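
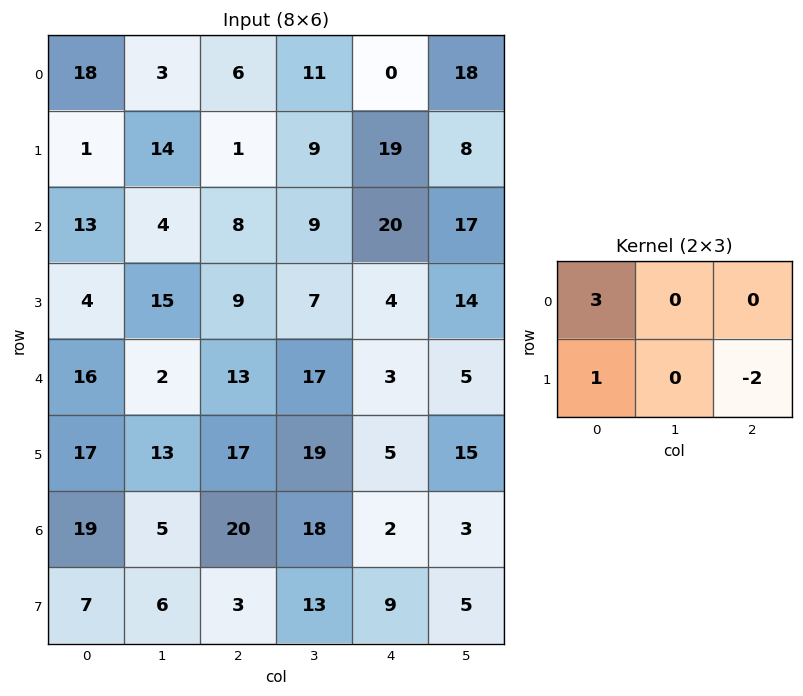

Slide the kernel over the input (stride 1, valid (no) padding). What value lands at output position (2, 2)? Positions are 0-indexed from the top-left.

25

The receptive field on the input at this output position is [8 9 20 / 9 7 4]. Elementwise product with the kernel and sum: 8·3 + 9·1 + 4·-2.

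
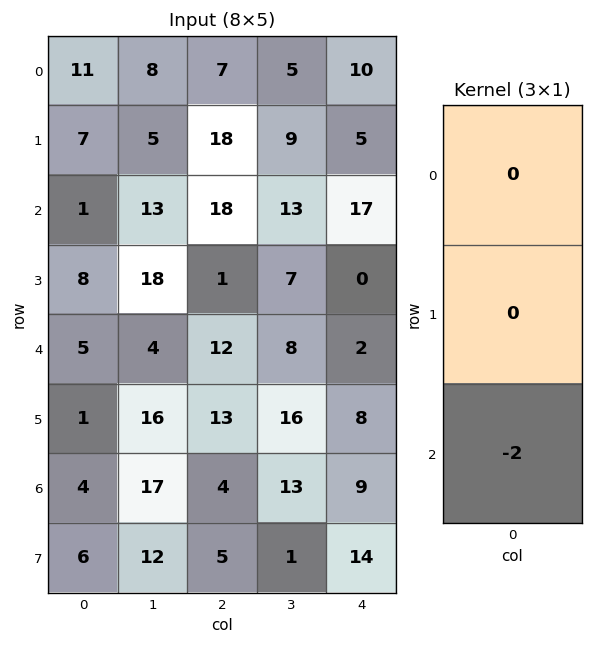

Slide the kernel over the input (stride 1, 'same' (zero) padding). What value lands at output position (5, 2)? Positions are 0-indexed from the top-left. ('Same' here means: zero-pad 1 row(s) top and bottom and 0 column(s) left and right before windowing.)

The receptive field on the zero-padded input at this output position is [12 / 13 / 4]. Elementwise product with the kernel and sum: 4·-2.

-8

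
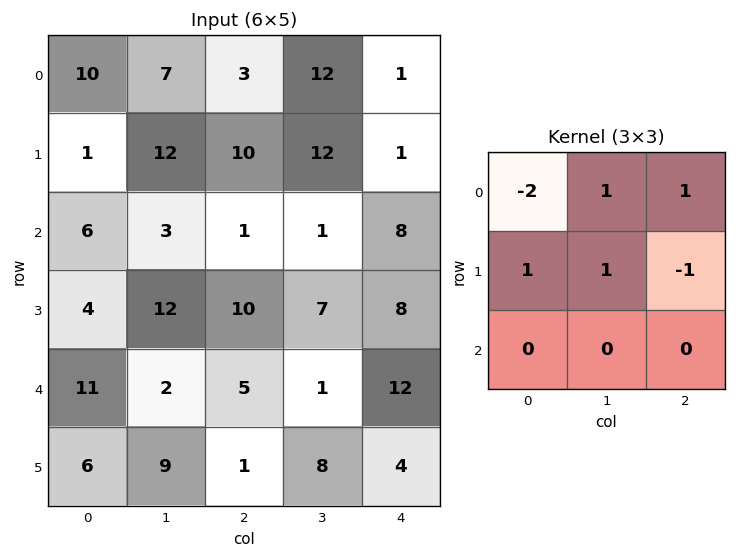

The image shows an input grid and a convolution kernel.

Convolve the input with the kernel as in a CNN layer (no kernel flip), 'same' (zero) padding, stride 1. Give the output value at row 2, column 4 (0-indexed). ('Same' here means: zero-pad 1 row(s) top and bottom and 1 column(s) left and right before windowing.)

-14

The receptive field on the zero-padded input at this output position is [12 1 0 / 1 8 0 / 7 8 0]. Elementwise product with the kernel and sum: 12·-2 + 1·1 + 0·1 + 1·1 + 8·1 + 0·-1.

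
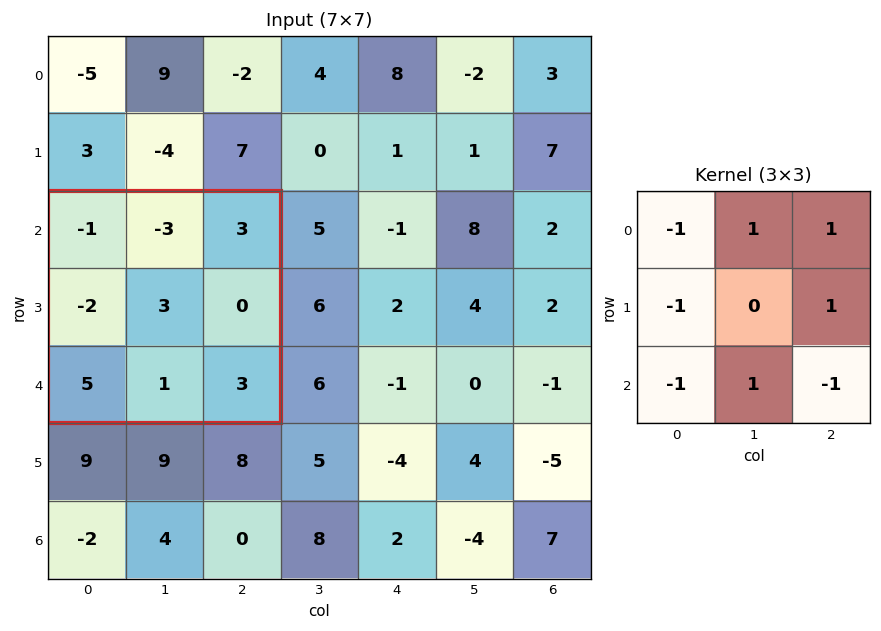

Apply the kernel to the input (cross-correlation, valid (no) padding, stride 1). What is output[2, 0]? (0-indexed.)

The receptive field on the input at this output position is [-1 -3 3 / -2 3 0 / 5 1 3]. Elementwise product with the kernel and sum: -1·-1 + -3·1 + 3·1 + -2·-1 + 0·1 + 5·-1 + 1·1 + 3·-1.

-4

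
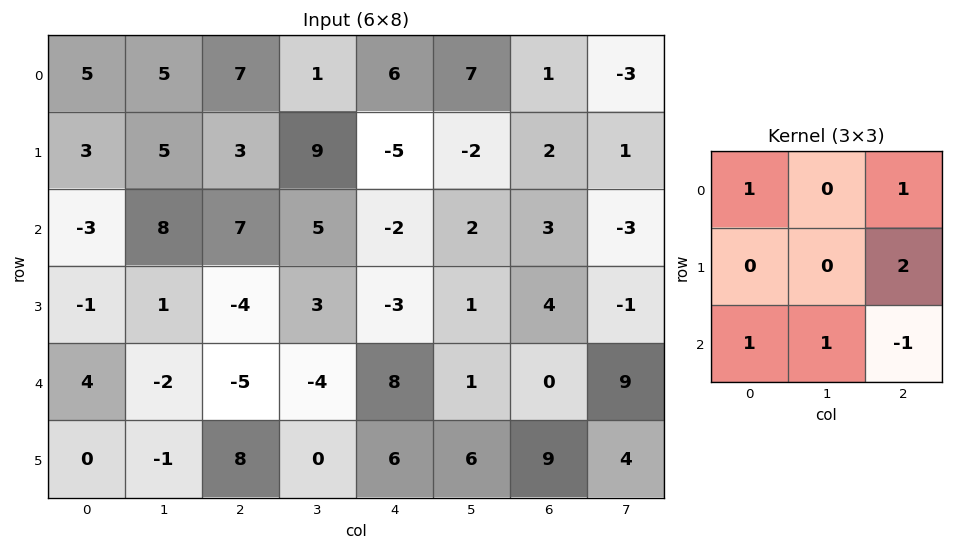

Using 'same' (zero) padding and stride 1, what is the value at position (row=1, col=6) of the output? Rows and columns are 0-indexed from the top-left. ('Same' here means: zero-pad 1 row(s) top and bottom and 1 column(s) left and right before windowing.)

The receptive field on the zero-padded input at this output position is [7 1 -3 / -2 2 1 / 2 3 -3]. Elementwise product with the kernel and sum: 7·1 + -3·1 + 1·2 + 2·1 + 3·1 + -3·-1.

14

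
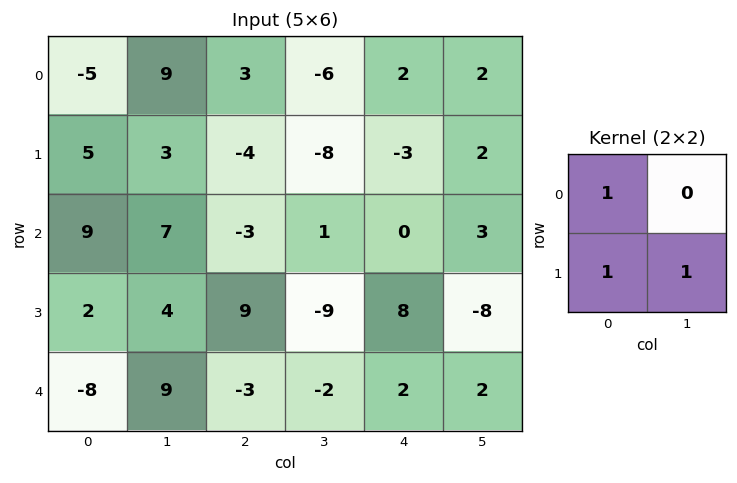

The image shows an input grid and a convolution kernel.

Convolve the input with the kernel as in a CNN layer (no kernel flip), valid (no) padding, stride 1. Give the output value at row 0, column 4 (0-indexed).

1

The receptive field on the input at this output position is [2 2 / -3 2]. Elementwise product with the kernel and sum: 2·1 + -3·1 + 2·1.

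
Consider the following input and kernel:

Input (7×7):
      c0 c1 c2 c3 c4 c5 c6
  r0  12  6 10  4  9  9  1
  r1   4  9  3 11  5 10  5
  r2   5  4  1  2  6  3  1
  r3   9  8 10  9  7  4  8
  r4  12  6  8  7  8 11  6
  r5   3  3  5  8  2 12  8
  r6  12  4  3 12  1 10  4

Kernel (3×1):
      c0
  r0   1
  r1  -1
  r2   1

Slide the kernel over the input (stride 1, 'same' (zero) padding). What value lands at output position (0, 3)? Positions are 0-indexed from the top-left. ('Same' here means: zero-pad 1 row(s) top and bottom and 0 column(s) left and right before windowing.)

7

The receptive field on the zero-padded input at this output position is [0 / 4 / 11]. Elementwise product with the kernel and sum: 0·1 + 4·-1 + 11·1.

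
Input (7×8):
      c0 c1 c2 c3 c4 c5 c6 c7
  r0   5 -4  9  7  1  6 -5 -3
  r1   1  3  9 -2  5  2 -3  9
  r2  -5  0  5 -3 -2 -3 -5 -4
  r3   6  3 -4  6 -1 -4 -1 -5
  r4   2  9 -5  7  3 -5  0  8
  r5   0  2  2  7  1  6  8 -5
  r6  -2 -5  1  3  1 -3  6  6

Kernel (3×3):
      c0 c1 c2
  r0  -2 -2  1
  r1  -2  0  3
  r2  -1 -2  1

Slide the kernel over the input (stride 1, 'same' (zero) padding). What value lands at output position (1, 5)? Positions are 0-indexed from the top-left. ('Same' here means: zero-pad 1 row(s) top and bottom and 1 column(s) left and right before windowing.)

The receptive field on the zero-padded input at this output position is [1 6 -5 / 5 2 -3 / -2 -3 -5]. Elementwise product with the kernel and sum: 1·-2 + 6·-2 + -5·1 + 5·-2 + -3·3 + -2·-1 + -3·-2 + -5·1.

-35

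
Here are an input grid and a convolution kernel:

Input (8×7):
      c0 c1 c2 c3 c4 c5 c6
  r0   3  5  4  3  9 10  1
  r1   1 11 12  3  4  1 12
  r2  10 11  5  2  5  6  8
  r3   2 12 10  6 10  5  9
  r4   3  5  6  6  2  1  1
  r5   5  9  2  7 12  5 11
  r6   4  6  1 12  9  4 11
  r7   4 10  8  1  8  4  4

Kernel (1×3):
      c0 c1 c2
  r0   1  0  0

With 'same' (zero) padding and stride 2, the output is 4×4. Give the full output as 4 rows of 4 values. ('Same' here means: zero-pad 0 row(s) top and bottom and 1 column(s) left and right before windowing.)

0 5 3 10
0 11 2 6
0 5 6 1
0 6 12 4

Output[0,0]: The receptive field on the zero-padded input at this output position is [0 3 5]. Elementwise product with the kernel and sum: 0·1.
Output[0,1]: The receptive field on the zero-padded input at this output position is [5 4 3]. Elementwise product with the kernel and sum: 5·1.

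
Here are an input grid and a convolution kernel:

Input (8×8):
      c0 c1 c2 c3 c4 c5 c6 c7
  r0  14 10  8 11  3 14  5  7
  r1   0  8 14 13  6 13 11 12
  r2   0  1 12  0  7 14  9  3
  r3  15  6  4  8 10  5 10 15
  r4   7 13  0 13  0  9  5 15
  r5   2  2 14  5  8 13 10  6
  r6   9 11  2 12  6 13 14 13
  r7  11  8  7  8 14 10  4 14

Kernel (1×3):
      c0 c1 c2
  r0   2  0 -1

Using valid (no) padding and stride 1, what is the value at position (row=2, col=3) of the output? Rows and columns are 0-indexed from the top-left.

The receptive field on the input at this output position is [0 7 14]. Elementwise product with the kernel and sum: 0·2 + 14·-1.

-14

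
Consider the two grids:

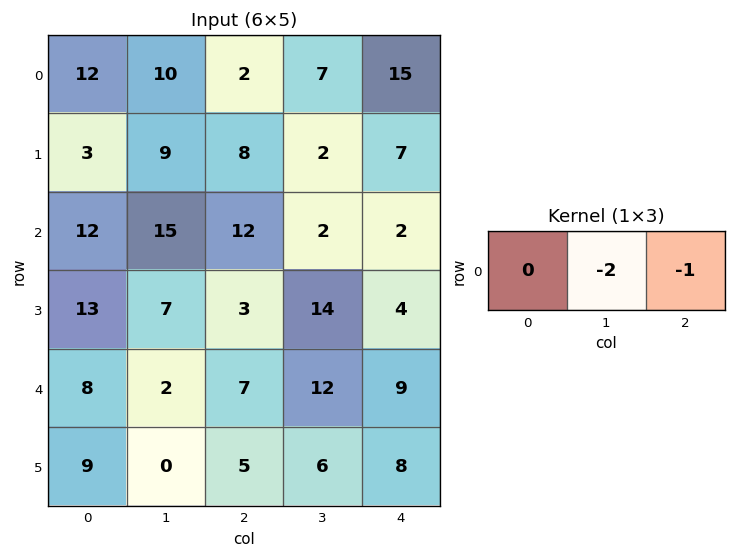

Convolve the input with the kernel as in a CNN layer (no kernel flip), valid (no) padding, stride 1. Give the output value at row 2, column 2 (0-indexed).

-6

The receptive field on the input at this output position is [12 2 2]. Elementwise product with the kernel and sum: 2·-2 + 2·-1.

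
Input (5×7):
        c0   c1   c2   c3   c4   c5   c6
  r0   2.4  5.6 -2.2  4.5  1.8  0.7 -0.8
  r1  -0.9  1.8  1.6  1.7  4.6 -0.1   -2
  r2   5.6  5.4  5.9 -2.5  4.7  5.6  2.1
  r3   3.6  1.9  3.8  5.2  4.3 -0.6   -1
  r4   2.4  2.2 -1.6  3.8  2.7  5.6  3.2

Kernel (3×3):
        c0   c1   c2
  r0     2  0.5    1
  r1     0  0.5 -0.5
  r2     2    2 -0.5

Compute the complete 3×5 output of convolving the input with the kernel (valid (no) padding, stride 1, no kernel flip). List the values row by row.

24.55 38.4 2.65 14.55 23.65
9.55 19.1 20.9 24.45 16.8
28.85 9.85 18.75 15.6 29.5

Output[0,0]: The receptive field on the input at this output position is [2.4 5.6 -2.2 / -0.9 1.8 1.6 / 5.6 5.4 5.9]. Elementwise product with the kernel and sum: 2.4·2 + 5.6·0.5 + -2.2·1 + 1.8·0.5 + 1.6·-0.5 + 5.6·2 + 5.4·2 + 5.9·-0.5.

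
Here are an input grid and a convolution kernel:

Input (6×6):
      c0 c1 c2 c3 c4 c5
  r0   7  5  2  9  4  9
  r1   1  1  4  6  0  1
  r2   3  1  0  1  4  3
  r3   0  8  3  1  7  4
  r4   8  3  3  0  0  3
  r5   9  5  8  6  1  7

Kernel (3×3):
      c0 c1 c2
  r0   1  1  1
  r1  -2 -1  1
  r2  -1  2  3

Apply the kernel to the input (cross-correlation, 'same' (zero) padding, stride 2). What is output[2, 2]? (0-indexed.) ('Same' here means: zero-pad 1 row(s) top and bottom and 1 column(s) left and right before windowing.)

The receptive field on the zero-padded input at this output position is [1 7 4 / 0 0 3 / 6 1 7]. Elementwise product with the kernel and sum: 1·1 + 7·1 + 4·1 + 0·-2 + 0·-1 + 3·1 + 6·-1 + 1·2 + 7·3.

32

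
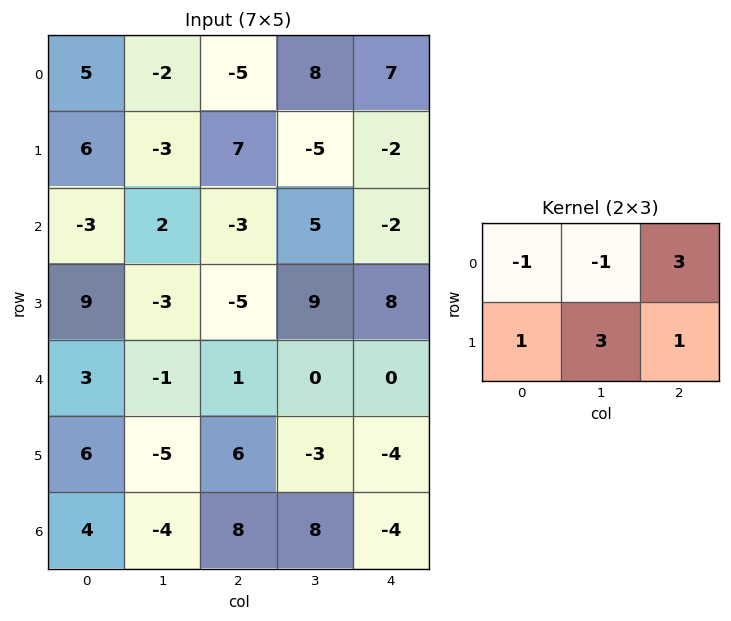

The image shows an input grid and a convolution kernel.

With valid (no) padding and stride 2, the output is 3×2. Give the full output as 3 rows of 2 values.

Output[0,0]: The receptive field on the input at this output position is [5 -2 -5 / 6 -3 7]. Elementwise product with the kernel and sum: 5·-1 + -2·-1 + -5·3 + 6·1 + -3·3 + 7·1.

-14 8
-13 22
-2 -8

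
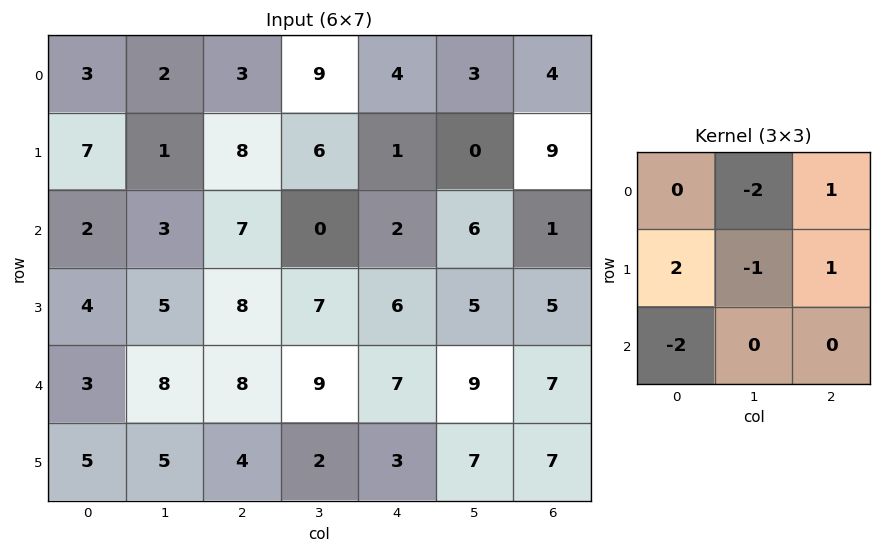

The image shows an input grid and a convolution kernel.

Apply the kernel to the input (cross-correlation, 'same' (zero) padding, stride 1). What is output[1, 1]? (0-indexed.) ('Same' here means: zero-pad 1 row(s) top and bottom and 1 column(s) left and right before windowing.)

The receptive field on the zero-padded input at this output position is [3 2 3 / 7 1 8 / 2 3 7]. Elementwise product with the kernel and sum: 2·-2 + 3·1 + 7·2 + 1·-1 + 8·1 + 2·-2.

16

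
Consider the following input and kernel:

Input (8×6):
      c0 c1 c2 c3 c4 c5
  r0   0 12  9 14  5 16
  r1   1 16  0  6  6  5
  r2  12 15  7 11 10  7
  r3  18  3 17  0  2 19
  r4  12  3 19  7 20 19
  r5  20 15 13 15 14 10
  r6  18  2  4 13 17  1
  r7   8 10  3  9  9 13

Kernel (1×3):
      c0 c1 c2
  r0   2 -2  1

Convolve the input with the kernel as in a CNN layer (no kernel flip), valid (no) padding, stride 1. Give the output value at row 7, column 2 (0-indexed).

The receptive field on the input at this output position is [3 9 9]. Elementwise product with the kernel and sum: 3·2 + 9·-2 + 9·1.

-3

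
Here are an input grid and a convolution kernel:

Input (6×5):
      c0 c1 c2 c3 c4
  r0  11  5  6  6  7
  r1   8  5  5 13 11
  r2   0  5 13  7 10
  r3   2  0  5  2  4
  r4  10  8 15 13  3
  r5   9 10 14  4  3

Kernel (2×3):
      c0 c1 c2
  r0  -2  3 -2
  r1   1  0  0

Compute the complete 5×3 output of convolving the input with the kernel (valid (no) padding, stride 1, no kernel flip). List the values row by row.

Output[0,0]: The receptive field on the input at this output position is [11 5 6 / 8 5 5]. Elementwise product with the kernel and sum: 11·-2 + 5·3 + 6·-2 + 8·1.
Output[0,1]: The receptive field on the input at this output position is [5 6 6 / 5 5 13]. Elementwise product with the kernel and sum: 5·-2 + 6·3 + 6·-2 + 5·1.

-11 1 -3
-11 -16 20
-9 15 -20
-4 19 3
-17 13 17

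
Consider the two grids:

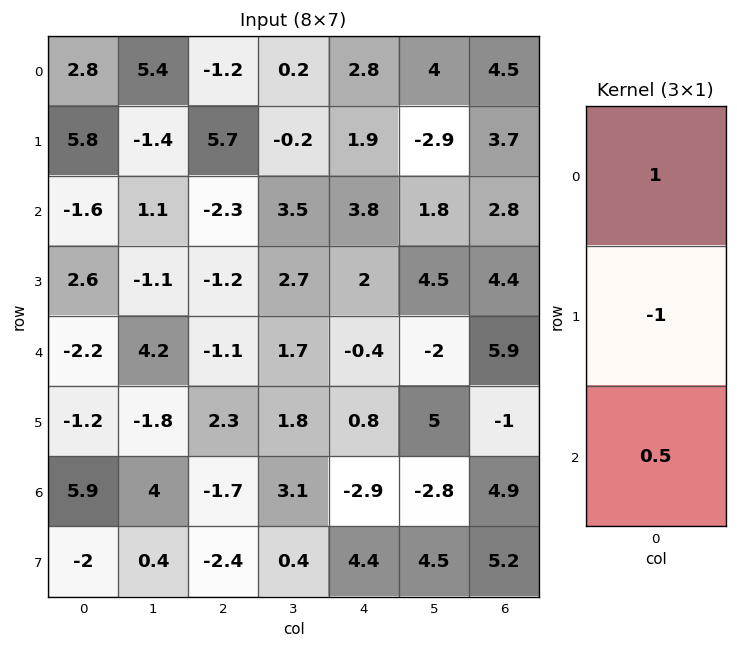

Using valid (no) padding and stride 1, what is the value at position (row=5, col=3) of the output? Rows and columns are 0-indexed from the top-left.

The receptive field on the input at this output position is [1.8 / 3.1 / 0.4]. Elementwise product with the kernel and sum: 1.8·1 + 3.1·-1 + 0.4·0.5.

-1.1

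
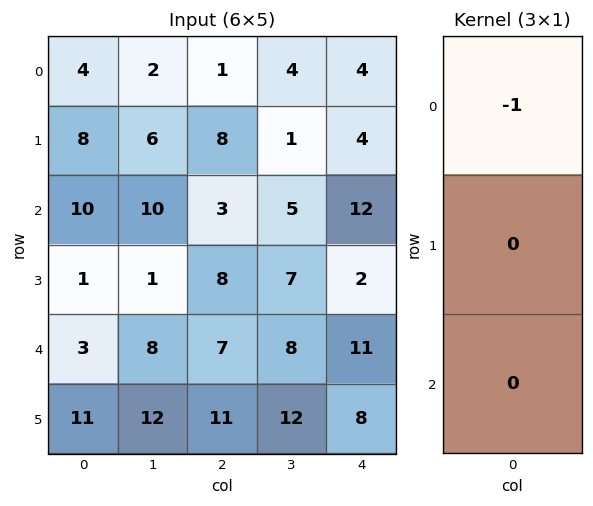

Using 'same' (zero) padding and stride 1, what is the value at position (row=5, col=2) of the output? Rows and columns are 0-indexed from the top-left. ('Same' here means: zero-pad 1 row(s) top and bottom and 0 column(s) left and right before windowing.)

-7

The receptive field on the zero-padded input at this output position is [7 / 11 / 0]. Elementwise product with the kernel and sum: 7·-1.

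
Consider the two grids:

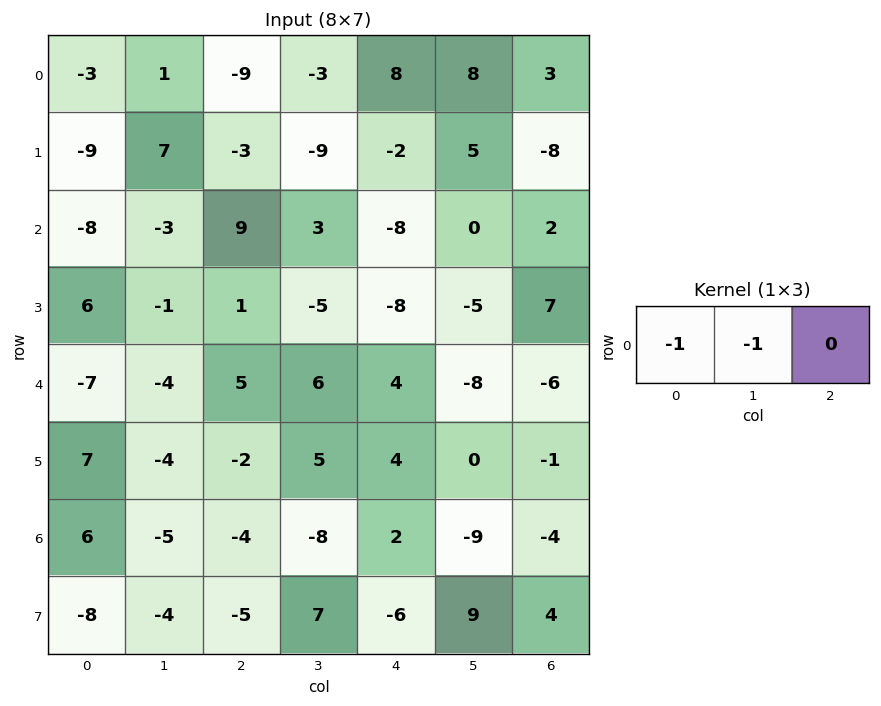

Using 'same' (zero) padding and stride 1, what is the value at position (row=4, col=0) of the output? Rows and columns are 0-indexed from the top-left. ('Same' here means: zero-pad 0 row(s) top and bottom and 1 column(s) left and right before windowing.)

The receptive field on the zero-padded input at this output position is [0 -7 -4]. Elementwise product with the kernel and sum: 0·-1 + -7·-1.

7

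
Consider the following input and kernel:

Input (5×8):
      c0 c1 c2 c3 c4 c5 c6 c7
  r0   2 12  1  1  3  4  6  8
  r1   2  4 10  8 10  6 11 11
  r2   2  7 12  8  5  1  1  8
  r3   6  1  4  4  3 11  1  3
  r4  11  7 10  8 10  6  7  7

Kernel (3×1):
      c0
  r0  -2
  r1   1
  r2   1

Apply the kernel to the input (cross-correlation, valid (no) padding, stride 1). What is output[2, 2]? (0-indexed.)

The receptive field on the input at this output position is [12 / 4 / 10]. Elementwise product with the kernel and sum: 12·-2 + 4·1 + 10·1.

-10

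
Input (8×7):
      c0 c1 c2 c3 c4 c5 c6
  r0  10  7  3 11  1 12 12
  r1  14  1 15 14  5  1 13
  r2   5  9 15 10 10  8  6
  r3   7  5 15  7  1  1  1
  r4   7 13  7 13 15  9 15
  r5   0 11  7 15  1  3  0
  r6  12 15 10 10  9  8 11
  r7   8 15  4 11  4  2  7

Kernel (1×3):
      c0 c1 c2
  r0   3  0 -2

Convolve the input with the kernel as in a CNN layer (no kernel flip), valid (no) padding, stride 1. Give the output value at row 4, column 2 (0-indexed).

The receptive field on the input at this output position is [7 13 15]. Elementwise product with the kernel and sum: 7·3 + 15·-2.

-9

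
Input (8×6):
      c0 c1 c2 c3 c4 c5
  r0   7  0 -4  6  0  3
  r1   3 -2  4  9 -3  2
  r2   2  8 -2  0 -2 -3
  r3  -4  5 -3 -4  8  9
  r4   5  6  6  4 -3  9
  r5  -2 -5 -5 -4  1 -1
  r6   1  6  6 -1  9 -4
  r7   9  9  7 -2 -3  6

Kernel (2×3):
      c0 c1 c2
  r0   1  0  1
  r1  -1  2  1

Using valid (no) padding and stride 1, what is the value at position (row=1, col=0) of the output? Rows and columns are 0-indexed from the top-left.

The receptive field on the input at this output position is [3 -2 4 / 2 8 -2]. Elementwise product with the kernel and sum: 3·1 + 4·1 + 2·-1 + 8·2 + -2·1.

19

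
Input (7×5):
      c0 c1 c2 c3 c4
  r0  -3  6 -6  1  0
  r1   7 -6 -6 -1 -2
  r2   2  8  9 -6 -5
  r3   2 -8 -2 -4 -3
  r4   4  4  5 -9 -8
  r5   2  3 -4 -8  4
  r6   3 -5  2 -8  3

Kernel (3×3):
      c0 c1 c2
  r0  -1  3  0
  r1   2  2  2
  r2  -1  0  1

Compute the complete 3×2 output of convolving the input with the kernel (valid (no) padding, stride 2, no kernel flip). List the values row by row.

18 -23
7 -58
9 -47

Output[0,0]: The receptive field on the input at this output position is [-3 6 -6 / 7 -6 -6 / 2 8 9]. Elementwise product with the kernel and sum: -3·-1 + 6·3 + 7·2 + -6·2 + -6·2 + 2·-1 + 9·1.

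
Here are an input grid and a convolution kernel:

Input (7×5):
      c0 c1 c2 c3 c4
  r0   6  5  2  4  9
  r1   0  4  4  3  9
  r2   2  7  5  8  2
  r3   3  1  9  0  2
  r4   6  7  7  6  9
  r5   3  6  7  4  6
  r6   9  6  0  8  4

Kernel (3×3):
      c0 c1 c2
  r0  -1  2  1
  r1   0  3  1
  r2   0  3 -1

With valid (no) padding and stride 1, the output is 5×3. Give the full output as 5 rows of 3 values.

38 25 55
32 57 35
43 53 24
47 61 26
58 30 52

Output[0,0]: The receptive field on the input at this output position is [6 5 2 / 0 4 4 / 2 7 5]. Elementwise product with the kernel and sum: 6·-1 + 5·2 + 2·1 + 4·3 + 4·1 + 7·3 + 5·-1.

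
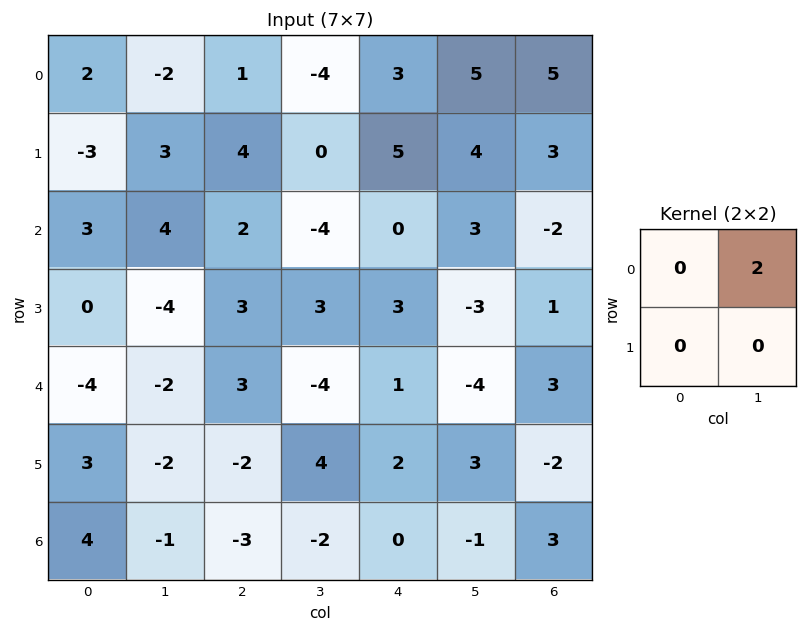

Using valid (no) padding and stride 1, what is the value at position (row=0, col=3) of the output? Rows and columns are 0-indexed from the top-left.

The receptive field on the input at this output position is [-4 3 / 0 5]. Elementwise product with the kernel and sum: 3·2.

6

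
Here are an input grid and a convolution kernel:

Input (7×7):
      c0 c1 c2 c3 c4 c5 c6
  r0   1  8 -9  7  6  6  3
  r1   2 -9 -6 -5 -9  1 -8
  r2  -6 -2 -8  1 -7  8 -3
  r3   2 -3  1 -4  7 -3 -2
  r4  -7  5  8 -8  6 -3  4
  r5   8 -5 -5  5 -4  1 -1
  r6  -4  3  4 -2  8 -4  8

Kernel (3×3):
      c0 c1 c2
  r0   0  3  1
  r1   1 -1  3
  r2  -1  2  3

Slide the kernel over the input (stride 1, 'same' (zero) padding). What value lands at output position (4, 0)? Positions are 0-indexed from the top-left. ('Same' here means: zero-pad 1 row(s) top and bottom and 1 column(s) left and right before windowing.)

26

The receptive field on the zero-padded input at this output position is [0 2 -3 / 0 -7 5 / 0 8 -5]. Elementwise product with the kernel and sum: 2·3 + -3·1 + 0·1 + -7·-1 + 5·3 + 0·-1 + 8·2 + -5·3.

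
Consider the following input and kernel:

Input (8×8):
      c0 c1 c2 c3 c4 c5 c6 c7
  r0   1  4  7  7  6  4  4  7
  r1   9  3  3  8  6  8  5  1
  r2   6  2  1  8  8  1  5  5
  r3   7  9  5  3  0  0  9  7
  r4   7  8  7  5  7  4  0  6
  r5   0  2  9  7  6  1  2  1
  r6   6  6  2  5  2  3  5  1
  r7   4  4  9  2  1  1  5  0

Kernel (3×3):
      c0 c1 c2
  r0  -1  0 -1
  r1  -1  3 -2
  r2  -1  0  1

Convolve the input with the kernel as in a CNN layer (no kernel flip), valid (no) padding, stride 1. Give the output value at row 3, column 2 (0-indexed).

-14

The receptive field on the input at this output position is [5 3 0 / 7 5 7 / 9 7 6]. Elementwise product with the kernel and sum: 5·-1 + 0·-1 + 7·-1 + 5·3 + 7·-2 + 9·-1 + 6·1.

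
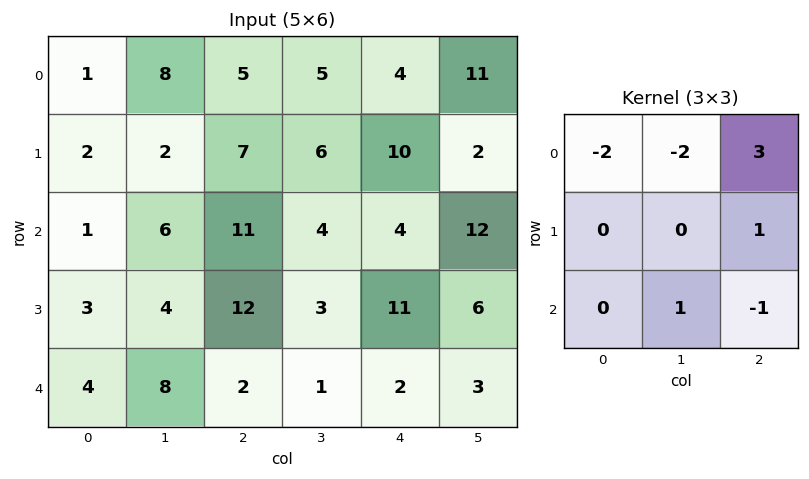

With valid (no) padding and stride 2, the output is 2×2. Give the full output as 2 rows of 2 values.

-1 2
37 -8

Output[0,0]: The receptive field on the input at this output position is [1 8 5 / 2 2 7 / 1 6 11]. Elementwise product with the kernel and sum: 1·-2 + 8·-2 + 5·3 + 7·1 + 6·1 + 11·-1.
Output[0,1]: The receptive field on the input at this output position is [5 5 4 / 7 6 10 / 11 4 4]. Elementwise product with the kernel and sum: 5·-2 + 5·-2 + 4·3 + 10·1 + 4·1 + 4·-1.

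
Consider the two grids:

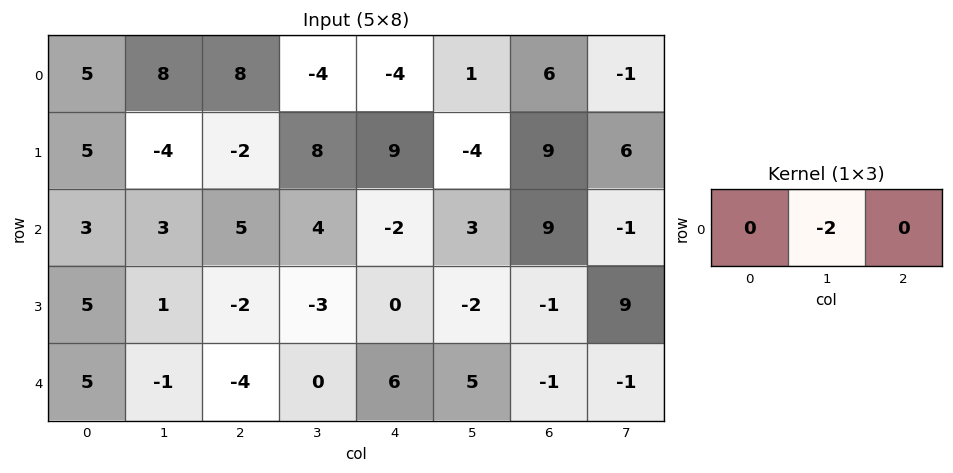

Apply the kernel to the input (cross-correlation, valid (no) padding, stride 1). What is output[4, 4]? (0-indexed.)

The receptive field on the input at this output position is [6 5 -1]. Elementwise product with the kernel and sum: 5·-2.

-10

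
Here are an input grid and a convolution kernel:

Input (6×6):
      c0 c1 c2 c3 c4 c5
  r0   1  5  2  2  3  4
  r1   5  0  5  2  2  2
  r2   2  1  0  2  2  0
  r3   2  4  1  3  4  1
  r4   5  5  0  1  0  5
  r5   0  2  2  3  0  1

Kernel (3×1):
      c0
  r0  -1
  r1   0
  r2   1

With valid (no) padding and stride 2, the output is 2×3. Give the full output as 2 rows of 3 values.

1 -2 -1
3 0 -2

Output[0,0]: The receptive field on the input at this output position is [1 / 5 / 2]. Elementwise product with the kernel and sum: 1·-1 + 2·1.
Output[0,1]: The receptive field on the input at this output position is [2 / 5 / 0]. Elementwise product with the kernel and sum: 2·-1 + 0·1.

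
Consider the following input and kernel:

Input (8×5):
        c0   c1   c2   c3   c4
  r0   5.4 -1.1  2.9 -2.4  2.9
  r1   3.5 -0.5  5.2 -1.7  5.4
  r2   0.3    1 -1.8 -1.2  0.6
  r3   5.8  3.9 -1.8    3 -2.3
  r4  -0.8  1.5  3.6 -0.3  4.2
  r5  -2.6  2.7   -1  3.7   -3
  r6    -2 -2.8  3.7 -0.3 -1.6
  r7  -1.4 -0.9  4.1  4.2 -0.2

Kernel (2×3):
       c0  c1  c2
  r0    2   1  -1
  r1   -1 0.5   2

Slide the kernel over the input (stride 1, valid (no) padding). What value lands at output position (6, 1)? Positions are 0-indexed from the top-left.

9.75

The receptive field on the input at this output position is [-2.8 3.7 -0.3 / -0.9 4.1 4.2]. Elementwise product with the kernel and sum: -2.8·2 + 3.7·1 + -0.3·-1 + -0.9·-1 + 4.1·0.5 + 4.2·2.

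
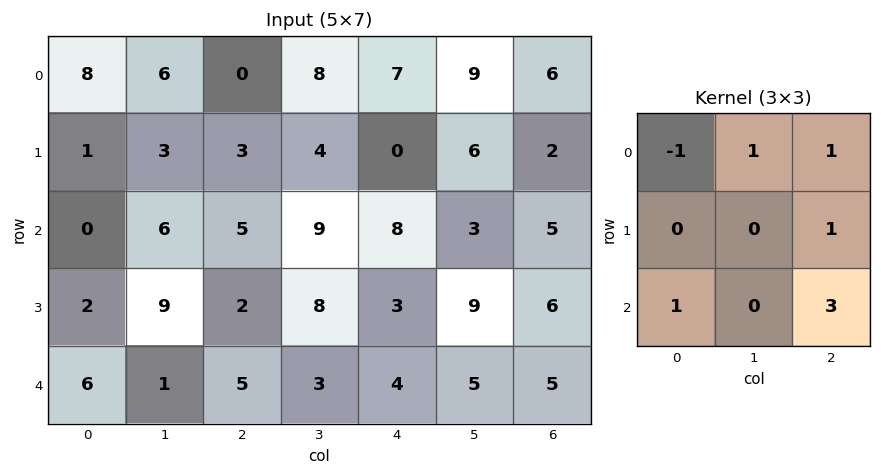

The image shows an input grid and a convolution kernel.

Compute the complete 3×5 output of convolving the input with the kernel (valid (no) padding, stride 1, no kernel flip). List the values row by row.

Output[0,0]: The receptive field on the input at this output position is [8 6 0 / 1 3 3 / 0 6 5]. Elementwise product with the kernel and sum: 8·-1 + 6·1 + 0·1 + 3·1 + 0·1 + 5·3.
Output[0,1]: The receptive field on the input at this output position is [6 0 8 / 3 3 4 / 6 5 9]. Elementwise product with the kernel and sum: 6·-1 + 0·1 + 8·1 + 4·1 + 6·1 + 9·3.

16 39 44 32 33
18 46 20 40 34
34 26 32 29 25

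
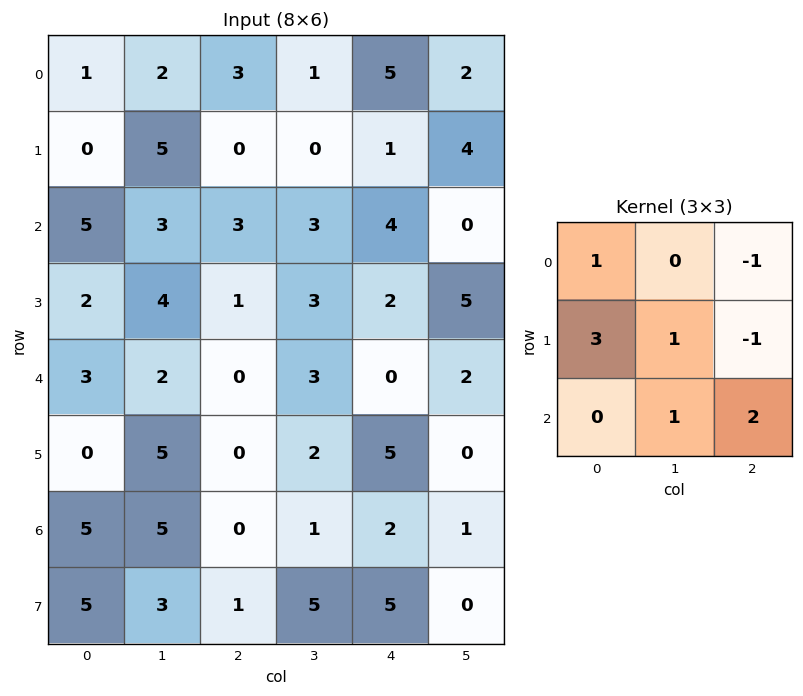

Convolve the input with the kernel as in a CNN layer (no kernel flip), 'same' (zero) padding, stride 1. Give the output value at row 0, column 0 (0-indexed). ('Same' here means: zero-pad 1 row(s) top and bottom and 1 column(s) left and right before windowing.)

The receptive field on the zero-padded input at this output position is [0 0 0 / 0 1 2 / 0 0 5]. Elementwise product with the kernel and sum: 0·1 + 0·-1 + 0·3 + 1·1 + 2·-1 + 0·1 + 5·2.

9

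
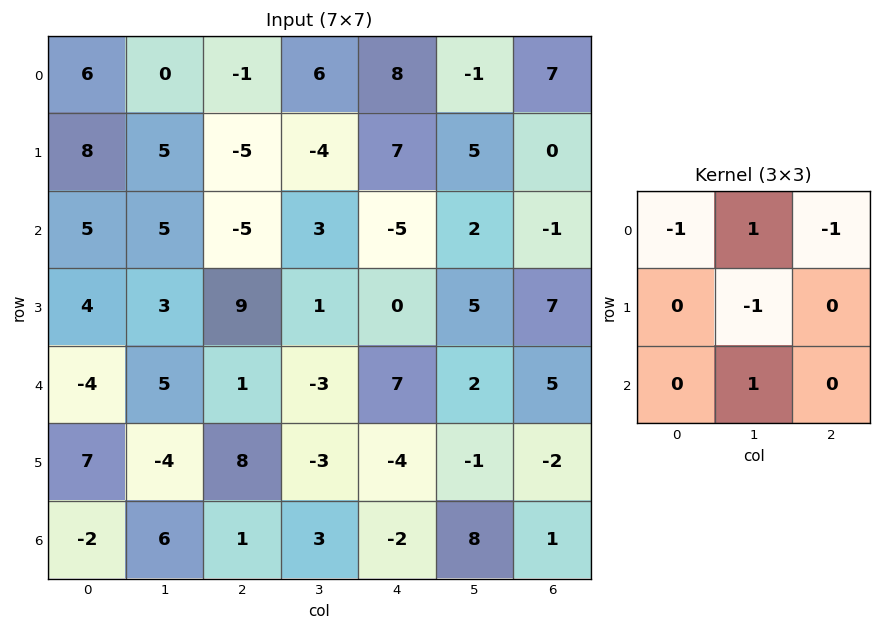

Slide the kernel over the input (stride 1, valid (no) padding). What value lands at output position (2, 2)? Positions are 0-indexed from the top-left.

The receptive field on the input at this output position is [-5 3 -5 / 9 1 0 / 1 -3 7]. Elementwise product with the kernel and sum: -5·-1 + 3·1 + -5·-1 + 1·-1 + -3·1.

9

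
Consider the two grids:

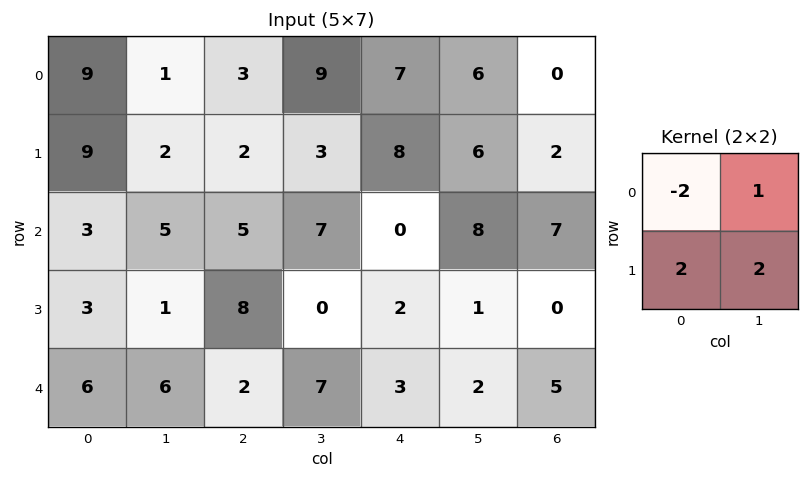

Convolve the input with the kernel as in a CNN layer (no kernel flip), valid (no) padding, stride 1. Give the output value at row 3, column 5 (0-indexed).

The receptive field on the input at this output position is [1 0 / 2 5]. Elementwise product with the kernel and sum: 1·-2 + 0·1 + 2·2 + 5·2.

12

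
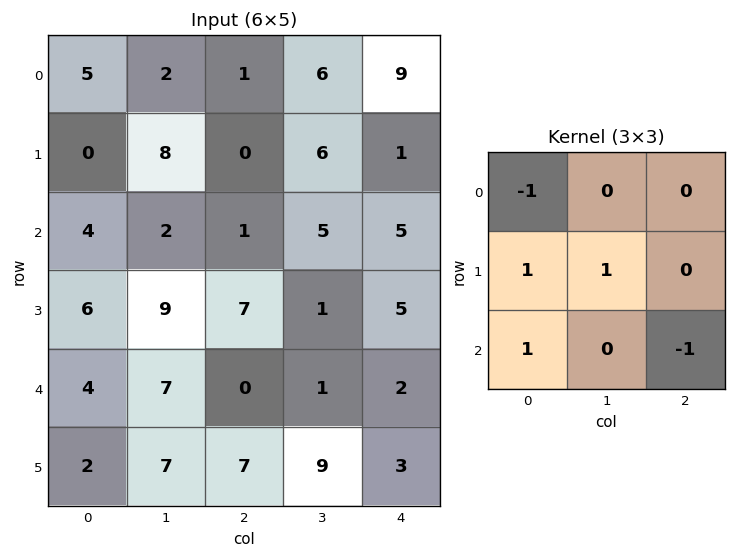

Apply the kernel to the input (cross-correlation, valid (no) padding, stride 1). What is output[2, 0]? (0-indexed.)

The receptive field on the input at this output position is [4 2 1 / 6 9 7 / 4 7 0]. Elementwise product with the kernel and sum: 4·-1 + 6·1 + 9·1 + 4·1 + 0·-1.

15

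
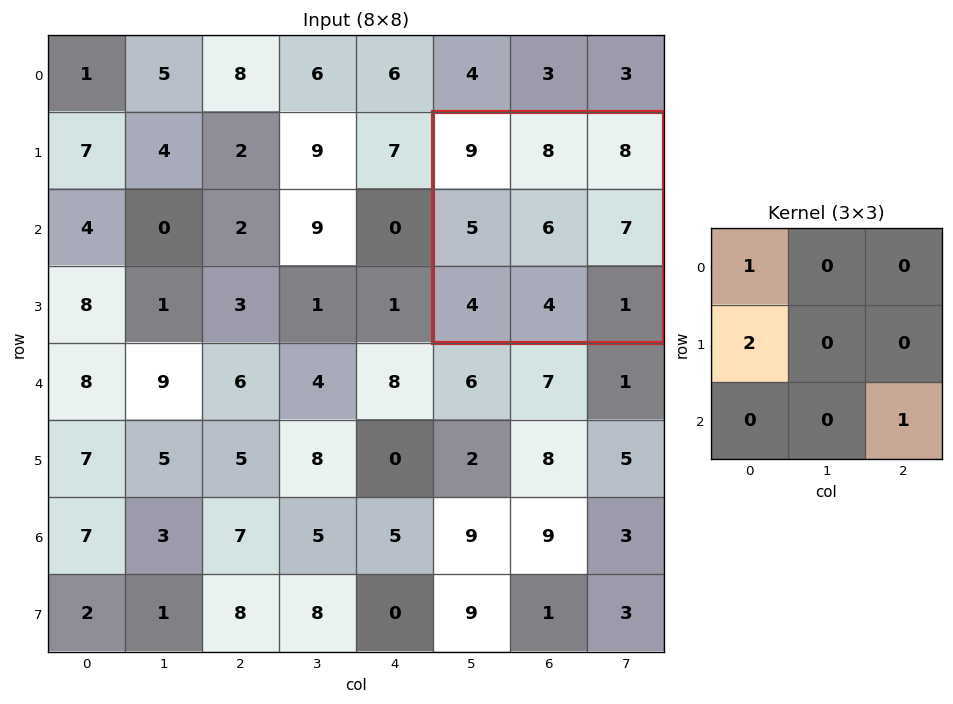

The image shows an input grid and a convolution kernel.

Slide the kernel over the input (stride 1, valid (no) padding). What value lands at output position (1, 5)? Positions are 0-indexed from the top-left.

The receptive field on the input at this output position is [9 8 8 / 5 6 7 / 4 4 1]. Elementwise product with the kernel and sum: 9·1 + 5·2 + 1·1.

20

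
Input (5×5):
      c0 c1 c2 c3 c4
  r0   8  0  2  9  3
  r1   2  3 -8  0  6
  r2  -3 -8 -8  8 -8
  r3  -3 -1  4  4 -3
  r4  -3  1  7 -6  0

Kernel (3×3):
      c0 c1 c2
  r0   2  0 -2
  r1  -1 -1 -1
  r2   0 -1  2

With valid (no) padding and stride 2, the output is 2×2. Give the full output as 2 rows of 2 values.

Output[0,0]: The receptive field on the input at this output position is [8 0 2 / 2 3 -8 / -3 -8 -8]. Elementwise product with the kernel and sum: 8·2 + 2·-2 + 2·-1 + 3·-1 + -8·-1 + -8·-1 + -8·2.

7 -24
23 1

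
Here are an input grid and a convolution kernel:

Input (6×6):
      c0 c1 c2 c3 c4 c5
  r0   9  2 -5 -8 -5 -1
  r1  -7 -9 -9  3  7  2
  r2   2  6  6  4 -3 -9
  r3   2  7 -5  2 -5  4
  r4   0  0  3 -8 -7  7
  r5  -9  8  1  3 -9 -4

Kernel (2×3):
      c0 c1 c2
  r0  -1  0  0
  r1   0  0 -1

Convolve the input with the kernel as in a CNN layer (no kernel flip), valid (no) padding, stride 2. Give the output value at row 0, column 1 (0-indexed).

-2

The receptive field on the input at this output position is [-5 -8 -5 / -9 3 7]. Elementwise product with the kernel and sum: -5·-1 + 7·-1.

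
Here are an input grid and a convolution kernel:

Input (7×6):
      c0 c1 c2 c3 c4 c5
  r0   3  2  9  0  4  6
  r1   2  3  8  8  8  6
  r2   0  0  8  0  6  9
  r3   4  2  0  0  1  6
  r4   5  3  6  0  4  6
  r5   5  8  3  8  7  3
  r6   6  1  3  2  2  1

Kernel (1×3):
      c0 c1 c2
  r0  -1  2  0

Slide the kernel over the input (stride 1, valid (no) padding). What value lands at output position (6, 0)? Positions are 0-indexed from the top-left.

-4

The receptive field on the input at this output position is [6 1 3]. Elementwise product with the kernel and sum: 6·-1 + 1·2.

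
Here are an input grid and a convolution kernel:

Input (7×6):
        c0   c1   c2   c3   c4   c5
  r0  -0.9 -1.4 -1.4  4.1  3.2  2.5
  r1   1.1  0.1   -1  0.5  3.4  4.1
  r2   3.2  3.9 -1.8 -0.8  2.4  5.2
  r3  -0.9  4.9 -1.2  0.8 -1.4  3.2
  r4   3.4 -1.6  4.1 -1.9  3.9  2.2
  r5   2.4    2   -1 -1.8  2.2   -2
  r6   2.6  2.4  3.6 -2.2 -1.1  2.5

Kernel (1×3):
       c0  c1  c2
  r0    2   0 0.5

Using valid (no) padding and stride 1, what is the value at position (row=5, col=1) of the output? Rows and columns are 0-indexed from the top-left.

The receptive field on the input at this output position is [2 -1 -1.8]. Elementwise product with the kernel and sum: 2·2 + -1.8·0.5.

3.1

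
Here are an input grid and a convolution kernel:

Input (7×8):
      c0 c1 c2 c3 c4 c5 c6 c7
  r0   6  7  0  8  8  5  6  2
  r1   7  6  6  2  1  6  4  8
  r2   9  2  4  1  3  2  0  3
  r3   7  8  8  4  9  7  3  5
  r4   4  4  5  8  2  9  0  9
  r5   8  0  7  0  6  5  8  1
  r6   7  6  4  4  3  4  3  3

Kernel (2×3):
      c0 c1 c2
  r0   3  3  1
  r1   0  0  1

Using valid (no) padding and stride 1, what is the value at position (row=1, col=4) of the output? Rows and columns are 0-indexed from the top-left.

The receptive field on the input at this output position is [1 6 4 / 3 2 0]. Elementwise product with the kernel and sum: 1·3 + 6·3 + 4·1 + 0·1.

25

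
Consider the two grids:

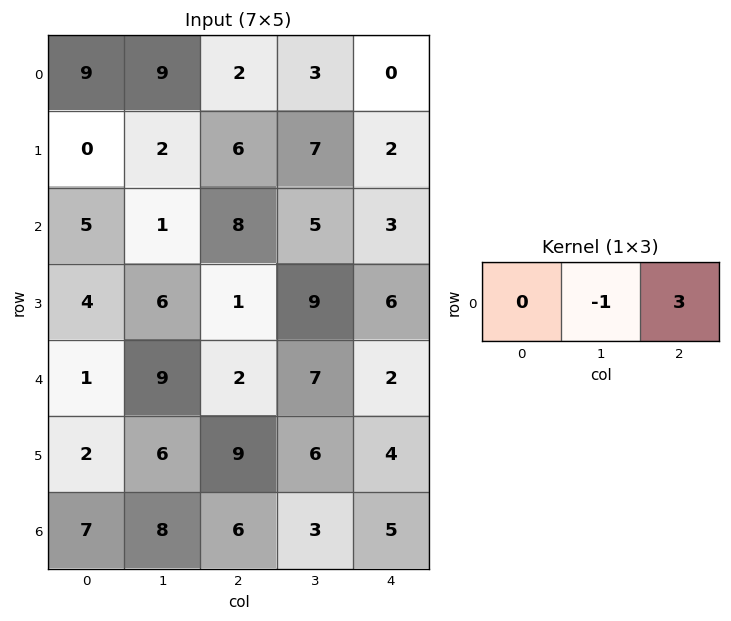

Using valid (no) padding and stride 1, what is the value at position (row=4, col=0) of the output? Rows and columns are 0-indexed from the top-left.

The receptive field on the input at this output position is [1 9 2]. Elementwise product with the kernel and sum: 9·-1 + 2·3.

-3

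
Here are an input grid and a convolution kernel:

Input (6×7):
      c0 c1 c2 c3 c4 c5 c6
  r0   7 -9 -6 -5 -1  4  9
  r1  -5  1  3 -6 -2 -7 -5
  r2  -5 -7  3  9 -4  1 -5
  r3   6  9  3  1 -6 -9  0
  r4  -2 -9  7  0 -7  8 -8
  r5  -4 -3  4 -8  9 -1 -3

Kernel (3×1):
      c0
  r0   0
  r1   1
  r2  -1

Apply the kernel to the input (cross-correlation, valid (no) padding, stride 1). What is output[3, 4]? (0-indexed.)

The receptive field on the input at this output position is [-6 / -7 / 9]. Elementwise product with the kernel and sum: -7·1 + 9·-1.

-16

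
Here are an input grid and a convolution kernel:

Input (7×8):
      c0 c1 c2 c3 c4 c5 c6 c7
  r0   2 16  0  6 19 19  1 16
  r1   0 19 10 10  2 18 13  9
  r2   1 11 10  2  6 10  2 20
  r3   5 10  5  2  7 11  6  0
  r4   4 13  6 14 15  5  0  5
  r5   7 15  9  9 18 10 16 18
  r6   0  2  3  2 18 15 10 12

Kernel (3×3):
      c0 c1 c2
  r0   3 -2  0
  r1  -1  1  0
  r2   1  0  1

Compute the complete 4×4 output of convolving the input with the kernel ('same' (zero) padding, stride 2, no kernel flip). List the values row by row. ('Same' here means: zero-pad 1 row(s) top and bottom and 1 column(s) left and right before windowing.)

21 13 41 9
11 48 43 31
9 37 12 44
-14 28 7 -7

Output[0,0]: The receptive field on the zero-padded input at this output position is [0 0 0 / 0 2 16 / 0 0 19]. Elementwise product with the kernel and sum: 0·3 + 0·-2 + 0·-1 + 2·1 + 0·1 + 19·1.
Output[0,1]: The receptive field on the zero-padded input at this output position is [0 0 0 / 16 0 6 / 19 10 10]. Elementwise product with the kernel and sum: 0·3 + 0·-2 + 16·-1 + 0·1 + 19·1 + 10·1.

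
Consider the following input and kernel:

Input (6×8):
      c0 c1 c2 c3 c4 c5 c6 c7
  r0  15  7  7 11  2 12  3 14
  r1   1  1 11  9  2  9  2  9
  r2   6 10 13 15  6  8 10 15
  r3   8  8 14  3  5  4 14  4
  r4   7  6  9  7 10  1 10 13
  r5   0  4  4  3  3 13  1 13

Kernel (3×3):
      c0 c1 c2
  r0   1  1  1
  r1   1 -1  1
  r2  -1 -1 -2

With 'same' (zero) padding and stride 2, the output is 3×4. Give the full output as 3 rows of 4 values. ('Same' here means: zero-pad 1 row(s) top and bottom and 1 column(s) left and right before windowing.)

Output[0,0]: The receptive field on the zero-padded input at this output position is [0 0 0 / 0 15 7 / 0 1 1]. Elementwise product with the kernel and sum: 0·1 + 0·1 + 0·1 + 0·1 + 15·-1 + 7·1 + 0·-1 + 1·-1 + 1·-2.

-11 -19 -8 -6
-18 5 21 7
7 15 -22 -14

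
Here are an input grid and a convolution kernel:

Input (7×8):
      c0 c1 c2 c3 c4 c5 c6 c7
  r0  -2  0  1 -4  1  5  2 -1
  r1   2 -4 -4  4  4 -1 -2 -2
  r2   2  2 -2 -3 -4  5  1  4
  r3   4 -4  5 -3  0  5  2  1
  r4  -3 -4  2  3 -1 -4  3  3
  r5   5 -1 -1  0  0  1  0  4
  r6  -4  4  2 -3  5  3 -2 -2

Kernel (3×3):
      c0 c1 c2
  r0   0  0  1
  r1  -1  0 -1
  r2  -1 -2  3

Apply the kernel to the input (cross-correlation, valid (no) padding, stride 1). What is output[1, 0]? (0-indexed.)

The receptive field on the input at this output position is [2 -4 -4 / 2 2 -2 / 4 -4 5]. Elementwise product with the kernel and sum: -4·1 + 2·-1 + -2·-1 + 4·-1 + -4·-2 + 5·3.

15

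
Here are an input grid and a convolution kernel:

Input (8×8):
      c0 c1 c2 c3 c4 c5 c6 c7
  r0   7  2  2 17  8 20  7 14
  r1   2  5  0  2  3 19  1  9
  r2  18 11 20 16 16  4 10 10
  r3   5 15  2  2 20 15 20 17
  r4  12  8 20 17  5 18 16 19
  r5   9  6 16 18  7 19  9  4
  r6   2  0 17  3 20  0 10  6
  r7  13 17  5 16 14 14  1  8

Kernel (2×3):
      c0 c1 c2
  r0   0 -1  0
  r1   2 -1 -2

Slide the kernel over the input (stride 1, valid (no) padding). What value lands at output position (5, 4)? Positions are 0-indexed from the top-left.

1

The receptive field on the input at this output position is [7 19 9 / 20 0 10]. Elementwise product with the kernel and sum: 19·-1 + 20·2 + 0·-1 + 10·-2.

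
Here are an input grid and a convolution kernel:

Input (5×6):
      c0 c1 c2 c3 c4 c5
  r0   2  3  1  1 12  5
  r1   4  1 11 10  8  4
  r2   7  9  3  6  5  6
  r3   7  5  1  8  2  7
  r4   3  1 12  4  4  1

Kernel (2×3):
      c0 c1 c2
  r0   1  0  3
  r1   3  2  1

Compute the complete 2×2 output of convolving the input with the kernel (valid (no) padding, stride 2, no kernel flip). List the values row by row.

30 98
48 39

Output[0,0]: The receptive field on the input at this output position is [2 3 1 / 4 1 11]. Elementwise product with the kernel and sum: 2·1 + 1·3 + 4·3 + 1·2 + 11·1.
Output[0,1]: The receptive field on the input at this output position is [1 1 12 / 11 10 8]. Elementwise product with the kernel and sum: 1·1 + 12·3 + 11·3 + 10·2 + 8·1.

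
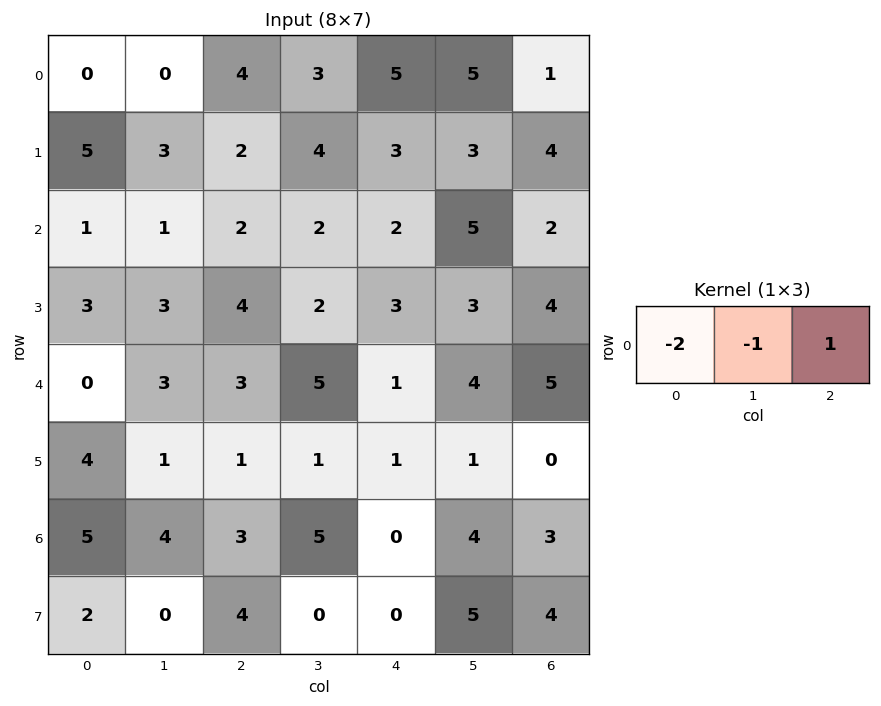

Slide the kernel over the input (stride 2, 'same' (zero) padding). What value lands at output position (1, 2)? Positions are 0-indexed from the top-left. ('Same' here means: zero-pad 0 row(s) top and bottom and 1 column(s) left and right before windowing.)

-1

The receptive field on the zero-padded input at this output position is [2 2 5]. Elementwise product with the kernel and sum: 2·-2 + 2·-1 + 5·1.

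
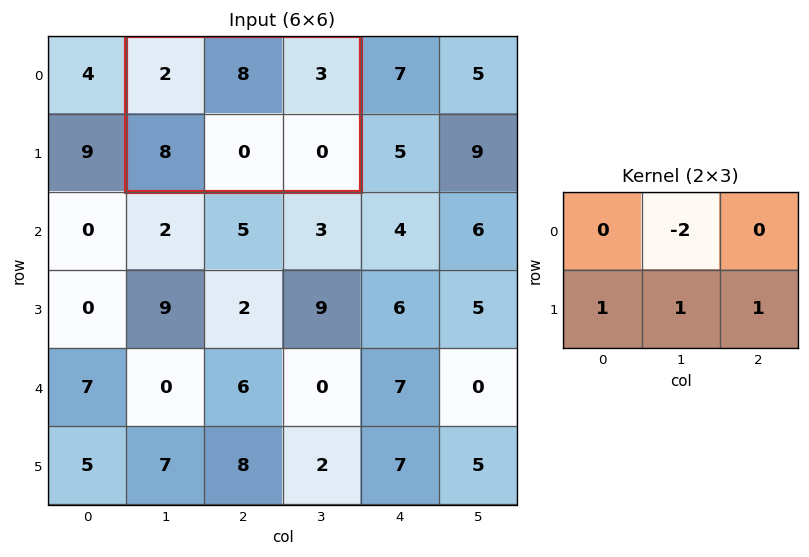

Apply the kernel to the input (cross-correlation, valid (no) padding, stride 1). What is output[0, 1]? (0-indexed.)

-8

The receptive field on the input at this output position is [2 8 3 / 8 0 0]. Elementwise product with the kernel and sum: 8·-2 + 8·1 + 0·1 + 0·1.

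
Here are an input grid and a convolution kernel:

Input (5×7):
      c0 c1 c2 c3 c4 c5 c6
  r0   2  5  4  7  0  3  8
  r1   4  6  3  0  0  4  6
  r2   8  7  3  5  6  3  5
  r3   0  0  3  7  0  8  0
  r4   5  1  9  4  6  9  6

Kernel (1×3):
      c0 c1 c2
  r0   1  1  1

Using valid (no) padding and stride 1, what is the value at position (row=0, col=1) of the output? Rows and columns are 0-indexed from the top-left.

The receptive field on the input at this output position is [5 4 7]. Elementwise product with the kernel and sum: 5·1 + 4·1 + 7·1.

16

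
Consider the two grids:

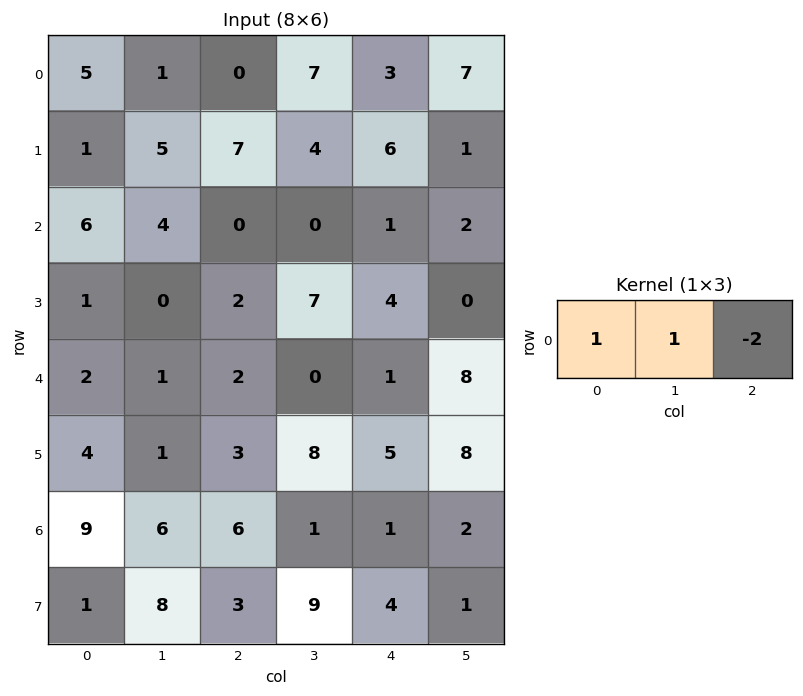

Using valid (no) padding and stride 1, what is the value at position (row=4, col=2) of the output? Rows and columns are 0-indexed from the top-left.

The receptive field on the input at this output position is [2 0 1]. Elementwise product with the kernel and sum: 2·1 + 0·1 + 1·-2.

0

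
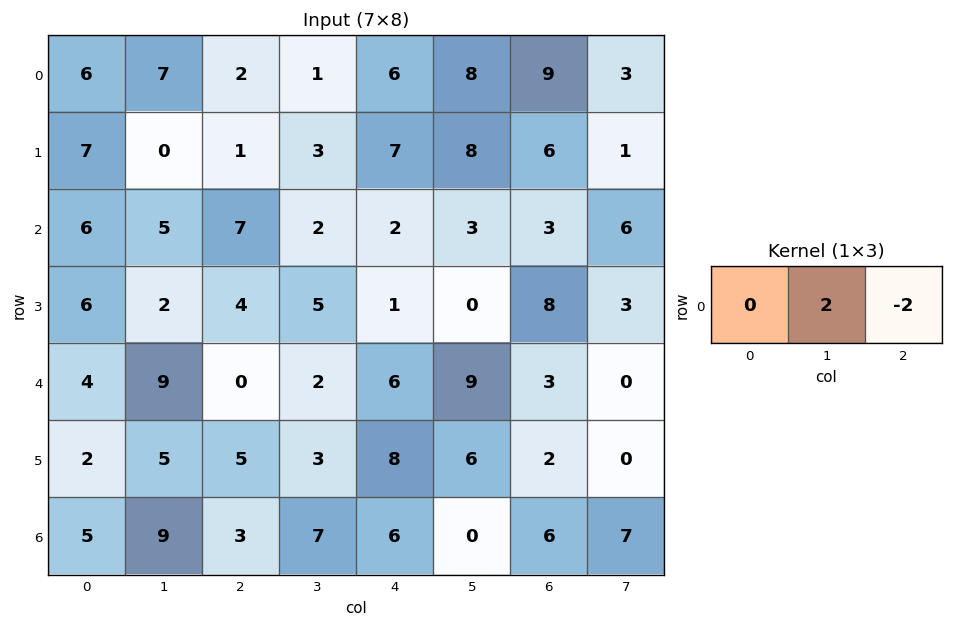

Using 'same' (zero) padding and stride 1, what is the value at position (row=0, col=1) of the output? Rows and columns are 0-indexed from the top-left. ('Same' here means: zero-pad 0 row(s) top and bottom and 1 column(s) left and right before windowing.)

The receptive field on the zero-padded input at this output position is [6 7 2]. Elementwise product with the kernel and sum: 7·2 + 2·-2.

10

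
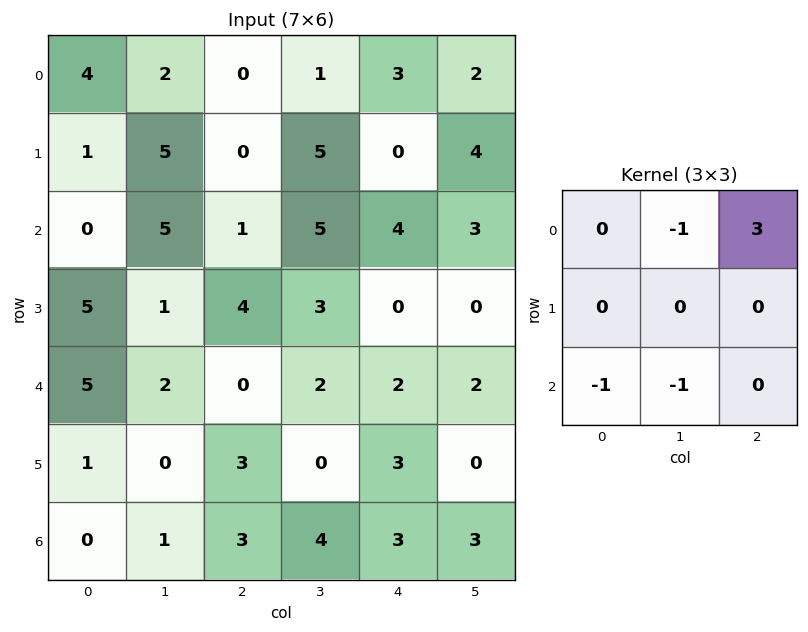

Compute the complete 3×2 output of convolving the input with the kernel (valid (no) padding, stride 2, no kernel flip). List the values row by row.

Output[0,0]: The receptive field on the input at this output position is [4 2 0 / 1 5 0 / 0 5 1]. Elementwise product with the kernel and sum: 2·-1 + 0·3 + 0·-1 + 5·-1.

-7 2
-9 5
-3 -3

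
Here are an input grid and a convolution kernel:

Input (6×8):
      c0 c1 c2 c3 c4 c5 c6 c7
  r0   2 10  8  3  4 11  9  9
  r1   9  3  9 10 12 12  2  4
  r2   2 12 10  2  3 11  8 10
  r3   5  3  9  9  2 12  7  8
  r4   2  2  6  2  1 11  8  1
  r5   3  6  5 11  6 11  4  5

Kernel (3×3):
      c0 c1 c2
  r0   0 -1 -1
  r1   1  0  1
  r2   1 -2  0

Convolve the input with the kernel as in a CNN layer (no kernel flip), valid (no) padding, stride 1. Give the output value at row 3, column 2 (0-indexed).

-21

The receptive field on the input at this output position is [9 9 2 / 6 2 1 / 5 11 6]. Elementwise product with the kernel and sum: 9·-1 + 2·-1 + 6·1 + 1·1 + 5·1 + 11·-2.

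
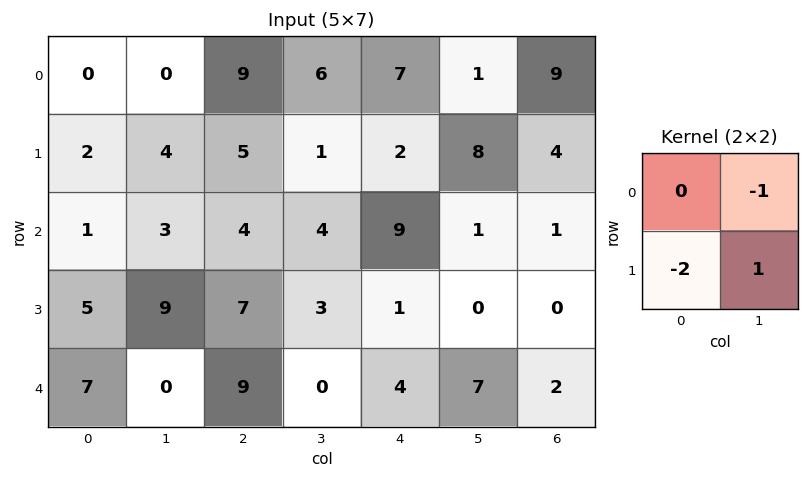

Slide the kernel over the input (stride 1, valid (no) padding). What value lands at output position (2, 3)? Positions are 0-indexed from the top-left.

The receptive field on the input at this output position is [4 9 / 3 1]. Elementwise product with the kernel and sum: 9·-1 + 3·-2 + 1·1.

-14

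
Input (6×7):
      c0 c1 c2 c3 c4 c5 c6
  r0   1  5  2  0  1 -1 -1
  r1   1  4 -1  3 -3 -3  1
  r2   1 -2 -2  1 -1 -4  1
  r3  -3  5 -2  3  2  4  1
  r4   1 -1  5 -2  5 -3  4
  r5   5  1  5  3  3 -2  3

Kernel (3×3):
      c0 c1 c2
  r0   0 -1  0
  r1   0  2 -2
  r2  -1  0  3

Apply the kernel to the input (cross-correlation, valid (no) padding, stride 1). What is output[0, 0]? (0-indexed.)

-2

The receptive field on the input at this output position is [1 5 2 / 1 4 -1 / 1 -2 -2]. Elementwise product with the kernel and sum: 5·-1 + 4·2 + -1·-2 + 1·-1 + -2·3.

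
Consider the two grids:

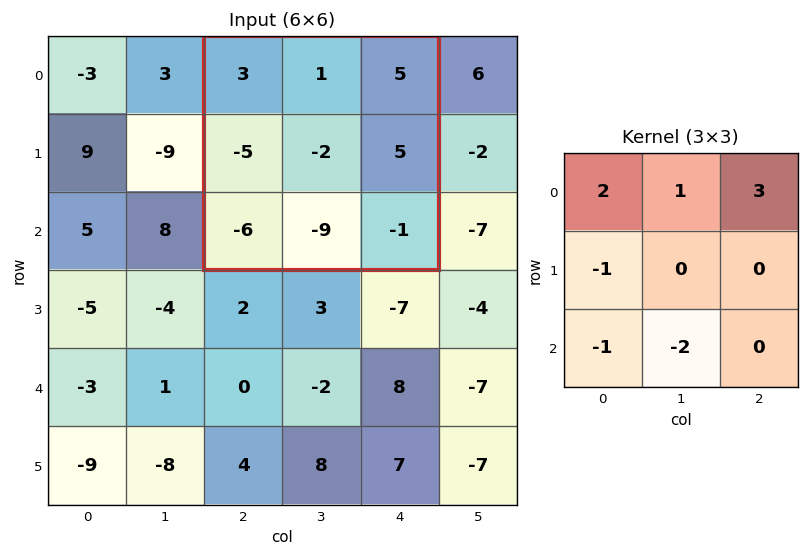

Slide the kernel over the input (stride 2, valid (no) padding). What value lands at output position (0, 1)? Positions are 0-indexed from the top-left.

51

The receptive field on the input at this output position is [3 1 5 / -5 -2 5 / -6 -9 -1]. Elementwise product with the kernel and sum: 3·2 + 1·1 + 5·3 + -5·-1 + -6·-1 + -9·-2.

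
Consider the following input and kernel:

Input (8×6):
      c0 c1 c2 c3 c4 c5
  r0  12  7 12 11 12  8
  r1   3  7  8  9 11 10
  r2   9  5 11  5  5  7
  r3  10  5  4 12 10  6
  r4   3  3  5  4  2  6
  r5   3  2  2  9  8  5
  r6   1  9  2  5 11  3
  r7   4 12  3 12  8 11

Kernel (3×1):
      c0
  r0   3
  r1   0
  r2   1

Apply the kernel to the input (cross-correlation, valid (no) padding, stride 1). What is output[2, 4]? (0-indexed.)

The receptive field on the input at this output position is [5 / 10 / 2]. Elementwise product with the kernel and sum: 5·3 + 2·1.

17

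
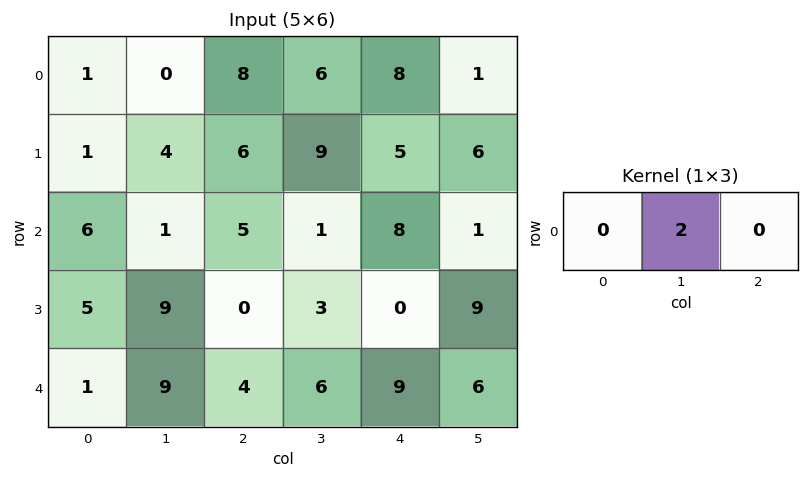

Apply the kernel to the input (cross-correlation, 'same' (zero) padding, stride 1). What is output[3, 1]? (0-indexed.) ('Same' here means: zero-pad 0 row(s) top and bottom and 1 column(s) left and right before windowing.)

The receptive field on the zero-padded input at this output position is [5 9 0]. Elementwise product with the kernel and sum: 9·2.

18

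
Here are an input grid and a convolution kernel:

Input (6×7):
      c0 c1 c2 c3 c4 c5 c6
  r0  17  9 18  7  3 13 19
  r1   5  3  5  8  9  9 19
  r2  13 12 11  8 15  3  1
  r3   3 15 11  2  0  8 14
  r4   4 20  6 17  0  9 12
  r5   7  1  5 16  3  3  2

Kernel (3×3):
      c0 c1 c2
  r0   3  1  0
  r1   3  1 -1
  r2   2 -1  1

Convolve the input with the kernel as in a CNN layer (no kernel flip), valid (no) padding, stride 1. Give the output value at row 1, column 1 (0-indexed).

The receptive field on the input at this output position is [3 5 8 / 12 11 8 / 15 11 2]. Elementwise product with the kernel and sum: 3·3 + 5·1 + 12·3 + 11·1 + 8·-1 + 15·2 + 11·-1 + 2·1.

74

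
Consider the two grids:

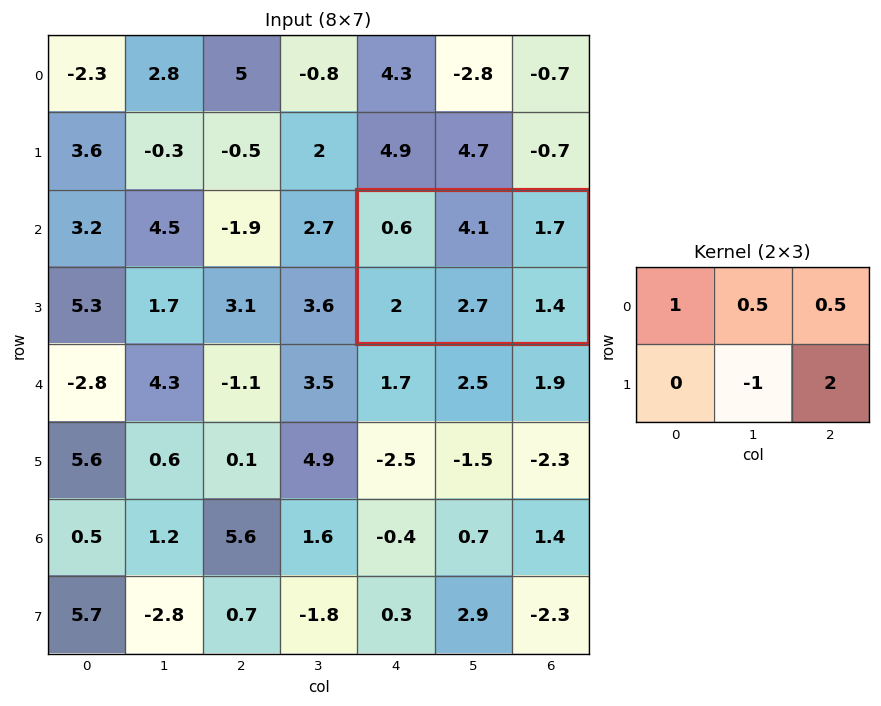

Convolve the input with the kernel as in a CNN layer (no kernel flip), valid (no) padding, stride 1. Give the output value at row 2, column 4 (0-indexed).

The receptive field on the input at this output position is [0.6 4.1 1.7 / 2 2.7 1.4]. Elementwise product with the kernel and sum: 0.6·1 + 4.1·0.5 + 1.7·0.5 + 2.7·-1 + 1.4·2.

3.6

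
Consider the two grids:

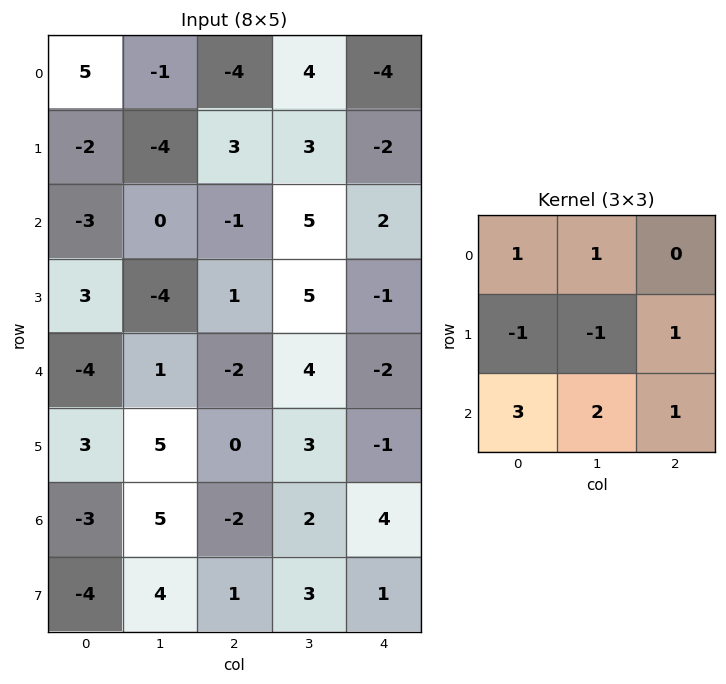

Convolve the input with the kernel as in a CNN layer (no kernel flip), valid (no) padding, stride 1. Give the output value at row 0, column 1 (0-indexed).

The receptive field on the input at this output position is [-1 -4 4 / -4 3 3 / 0 -1 5]. Elementwise product with the kernel and sum: -1·1 + -4·1 + -4·-1 + 3·-1 + 3·1 + 0·3 + -1·2 + 5·1.

2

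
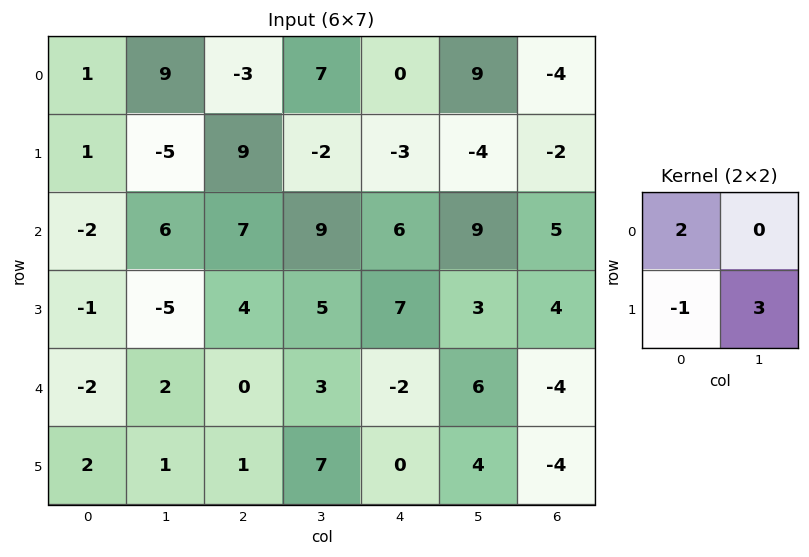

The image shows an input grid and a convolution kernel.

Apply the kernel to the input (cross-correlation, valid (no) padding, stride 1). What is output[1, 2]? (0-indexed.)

The receptive field on the input at this output position is [9 -2 / 7 9]. Elementwise product with the kernel and sum: 9·2 + 7·-1 + 9·3.

38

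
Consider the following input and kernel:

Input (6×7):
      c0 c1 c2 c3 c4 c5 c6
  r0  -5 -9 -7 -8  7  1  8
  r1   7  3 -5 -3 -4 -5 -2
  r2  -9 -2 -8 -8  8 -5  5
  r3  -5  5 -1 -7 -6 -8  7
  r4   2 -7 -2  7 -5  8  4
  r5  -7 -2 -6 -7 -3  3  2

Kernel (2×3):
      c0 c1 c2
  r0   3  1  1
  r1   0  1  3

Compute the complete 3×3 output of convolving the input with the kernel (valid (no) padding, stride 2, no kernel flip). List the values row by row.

-43 -37 19
-35 -49 37
-23 -20 6

Output[0,0]: The receptive field on the input at this output position is [-5 -9 -7 / 7 3 -5]. Elementwise product with the kernel and sum: -5·3 + -9·1 + -7·1 + 3·1 + -5·3.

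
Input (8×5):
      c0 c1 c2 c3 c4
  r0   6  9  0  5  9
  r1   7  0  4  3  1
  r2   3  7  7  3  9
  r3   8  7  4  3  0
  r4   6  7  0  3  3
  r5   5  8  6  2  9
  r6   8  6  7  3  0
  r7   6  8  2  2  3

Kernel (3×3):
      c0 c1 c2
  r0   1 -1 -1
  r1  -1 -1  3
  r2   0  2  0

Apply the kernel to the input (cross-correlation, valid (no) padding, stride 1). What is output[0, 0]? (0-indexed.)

16

The receptive field on the input at this output position is [6 9 0 / 7 0 4 / 3 7 7]. Elementwise product with the kernel and sum: 6·1 + 9·-1 + 0·-1 + 7·-1 + 0·-1 + 4·3 + 7·2.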